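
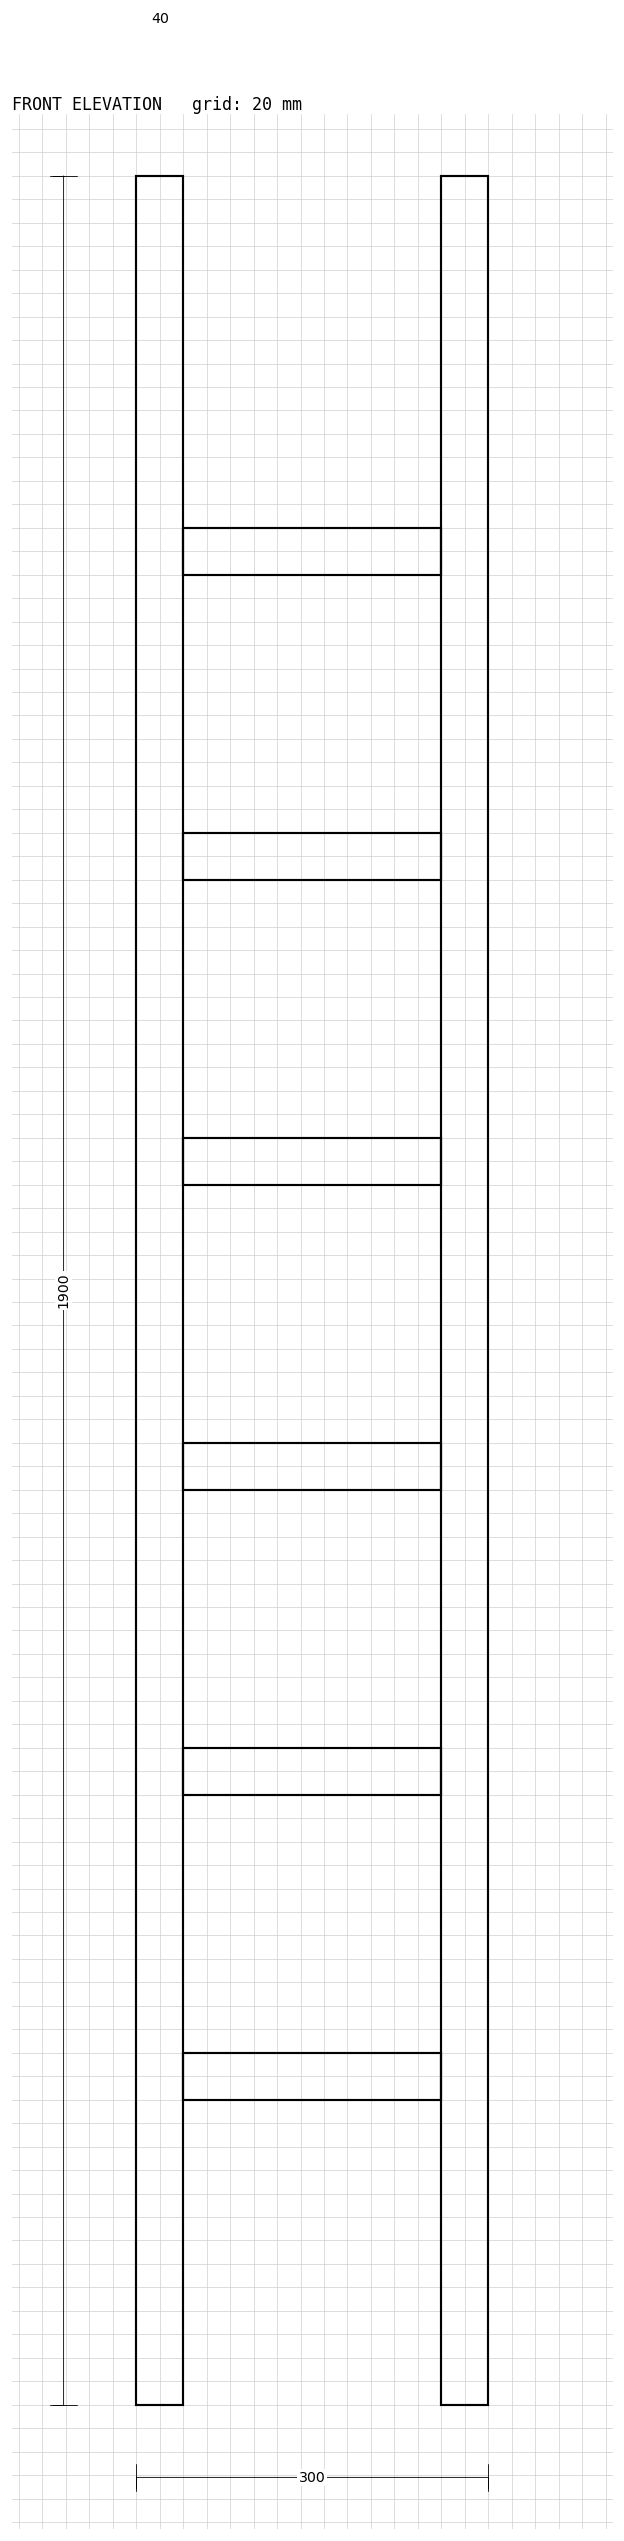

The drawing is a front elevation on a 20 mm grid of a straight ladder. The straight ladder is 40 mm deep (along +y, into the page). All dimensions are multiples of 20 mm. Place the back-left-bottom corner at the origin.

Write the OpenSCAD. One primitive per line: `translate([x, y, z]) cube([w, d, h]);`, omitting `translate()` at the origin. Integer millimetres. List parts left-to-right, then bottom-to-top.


cube([40, 40, 1900]);
translate([40, 0, 260]) cube([220, 40, 40]);
translate([40, 0, 520]) cube([220, 40, 40]);
translate([40, 0, 780]) cube([220, 40, 40]);
translate([40, 0, 1040]) cube([220, 40, 40]);
translate([40, 0, 1300]) cube([220, 40, 40]);
translate([40, 0, 1560]) cube([220, 40, 40]);
translate([260, 0, 0]) cube([40, 40, 1900]);


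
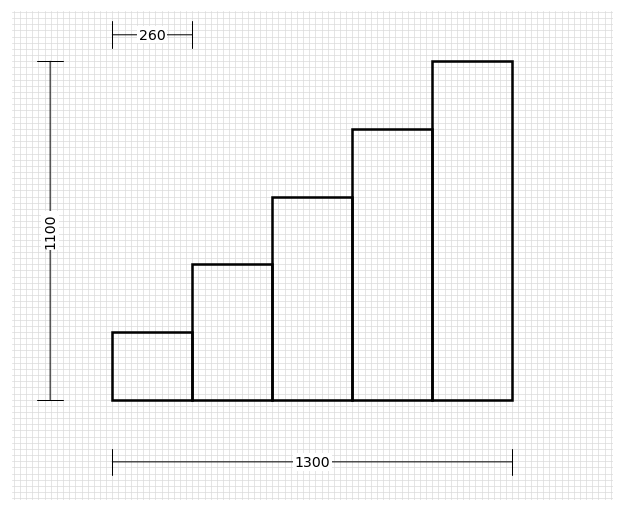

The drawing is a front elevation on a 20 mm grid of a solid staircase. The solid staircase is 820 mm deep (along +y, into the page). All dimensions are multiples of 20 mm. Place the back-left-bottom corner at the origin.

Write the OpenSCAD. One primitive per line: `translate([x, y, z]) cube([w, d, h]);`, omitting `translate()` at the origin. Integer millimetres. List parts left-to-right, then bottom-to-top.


cube([260, 820, 220]);
translate([260, 0, 0]) cube([260, 820, 440]);
translate([520, 0, 0]) cube([260, 820, 660]);
translate([780, 0, 0]) cube([260, 820, 880]);
translate([1040, 0, 0]) cube([260, 820, 1100]);


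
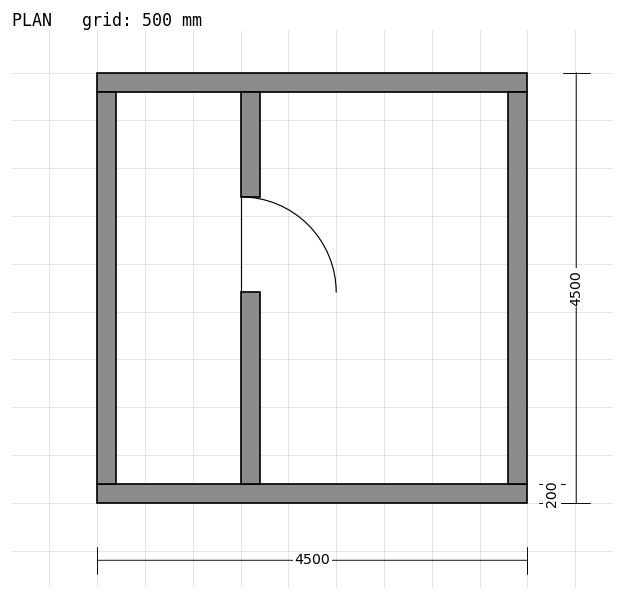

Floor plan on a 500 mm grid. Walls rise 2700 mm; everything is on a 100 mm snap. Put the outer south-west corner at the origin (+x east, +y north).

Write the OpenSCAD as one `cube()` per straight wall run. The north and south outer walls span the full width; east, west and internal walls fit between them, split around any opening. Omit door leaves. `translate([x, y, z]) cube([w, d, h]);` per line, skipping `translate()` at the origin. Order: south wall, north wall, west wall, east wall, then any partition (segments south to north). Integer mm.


cube([4500, 200, 2700]);
translate([0, 4300, 0]) cube([4500, 200, 2700]);
translate([0, 200, 0]) cube([200, 4100, 2700]);
translate([4300, 200, 0]) cube([200, 4100, 2700]);
translate([1500, 200, 0]) cube([200, 2000, 2700]);
translate([1500, 3200, 0]) cube([200, 1100, 2700]);


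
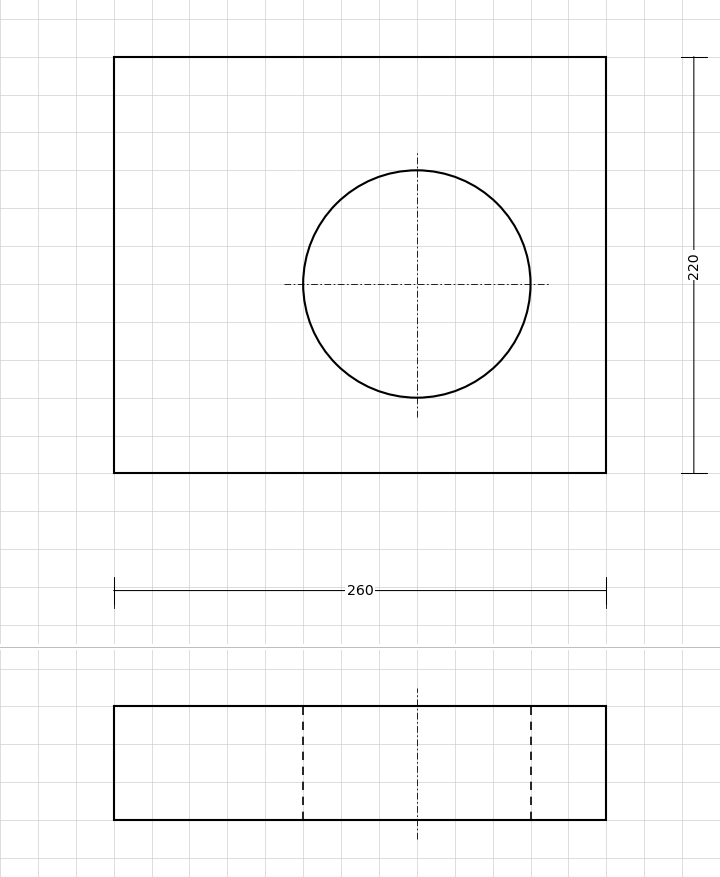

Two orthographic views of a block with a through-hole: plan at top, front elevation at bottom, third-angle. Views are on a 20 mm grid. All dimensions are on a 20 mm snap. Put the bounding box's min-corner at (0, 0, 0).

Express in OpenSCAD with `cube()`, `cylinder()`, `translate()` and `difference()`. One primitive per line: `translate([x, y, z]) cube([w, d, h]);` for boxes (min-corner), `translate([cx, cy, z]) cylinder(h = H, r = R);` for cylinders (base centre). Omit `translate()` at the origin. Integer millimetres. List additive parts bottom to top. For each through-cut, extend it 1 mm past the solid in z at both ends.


difference() {
  cube([260, 220, 60]);
  translate([160, 100, -1]) cylinder(h = 62, r = 60);
}


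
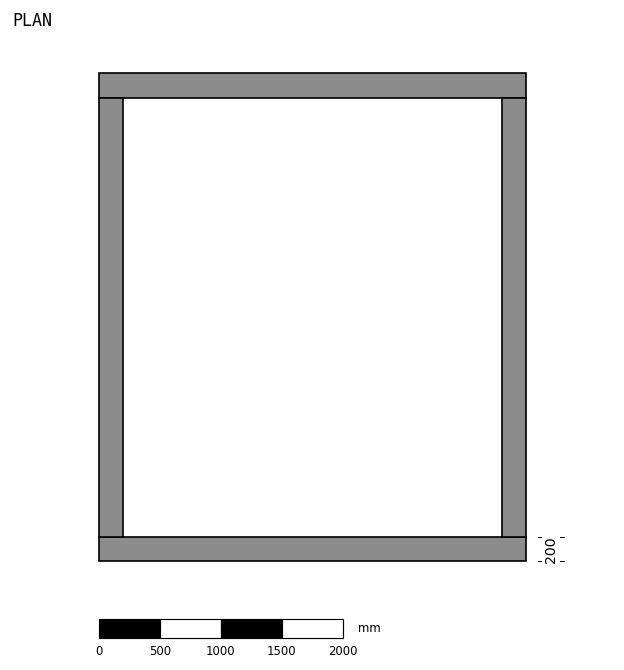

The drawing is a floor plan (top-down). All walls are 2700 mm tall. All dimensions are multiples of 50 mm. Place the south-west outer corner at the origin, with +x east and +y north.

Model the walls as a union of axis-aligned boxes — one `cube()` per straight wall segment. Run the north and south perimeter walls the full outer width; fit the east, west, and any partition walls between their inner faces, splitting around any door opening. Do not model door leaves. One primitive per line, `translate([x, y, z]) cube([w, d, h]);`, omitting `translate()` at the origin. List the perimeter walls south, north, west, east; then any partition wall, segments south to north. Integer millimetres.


cube([3500, 200, 2700]);
translate([0, 3800, 0]) cube([3500, 200, 2700]);
translate([0, 200, 0]) cube([200, 3600, 2700]);
translate([3300, 200, 0]) cube([200, 3600, 2700]);


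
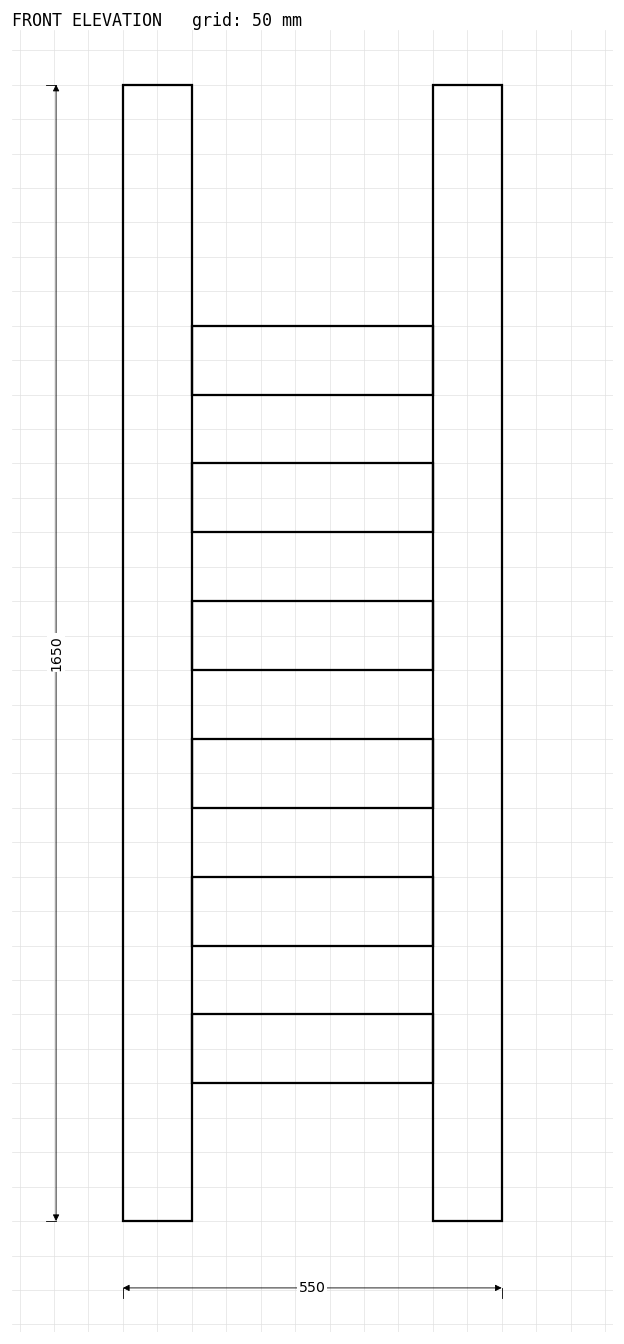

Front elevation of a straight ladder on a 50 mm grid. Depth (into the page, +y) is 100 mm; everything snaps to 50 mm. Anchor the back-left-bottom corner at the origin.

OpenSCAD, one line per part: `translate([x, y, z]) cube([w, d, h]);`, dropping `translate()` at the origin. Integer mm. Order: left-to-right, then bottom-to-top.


cube([100, 100, 1650]);
translate([100, 0, 200]) cube([350, 100, 100]);
translate([100, 0, 400]) cube([350, 100, 100]);
translate([100, 0, 600]) cube([350, 100, 100]);
translate([100, 0, 800]) cube([350, 100, 100]);
translate([100, 0, 1000]) cube([350, 100, 100]);
translate([100, 0, 1200]) cube([350, 100, 100]);
translate([450, 0, 0]) cube([100, 100, 1650]);


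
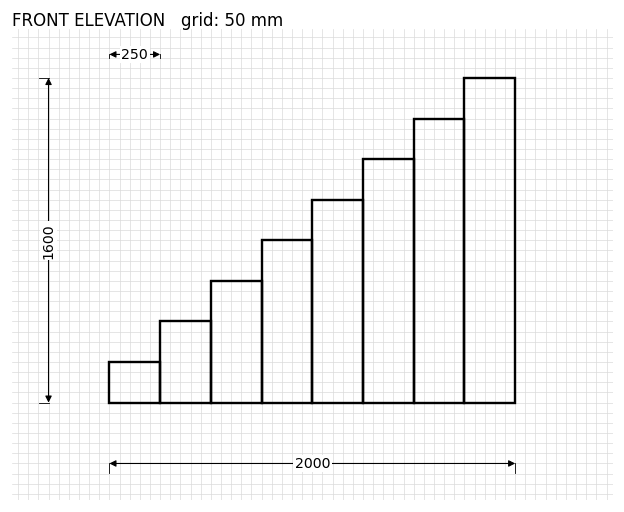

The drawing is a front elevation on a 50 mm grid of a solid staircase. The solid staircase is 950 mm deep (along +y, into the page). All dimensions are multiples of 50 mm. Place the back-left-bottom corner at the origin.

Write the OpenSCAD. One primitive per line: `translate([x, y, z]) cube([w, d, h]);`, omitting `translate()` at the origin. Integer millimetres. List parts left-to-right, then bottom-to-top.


cube([250, 950, 200]);
translate([250, 0, 0]) cube([250, 950, 400]);
translate([500, 0, 0]) cube([250, 950, 600]);
translate([750, 0, 0]) cube([250, 950, 800]);
translate([1000, 0, 0]) cube([250, 950, 1000]);
translate([1250, 0, 0]) cube([250, 950, 1200]);
translate([1500, 0, 0]) cube([250, 950, 1400]);
translate([1750, 0, 0]) cube([250, 950, 1600]);


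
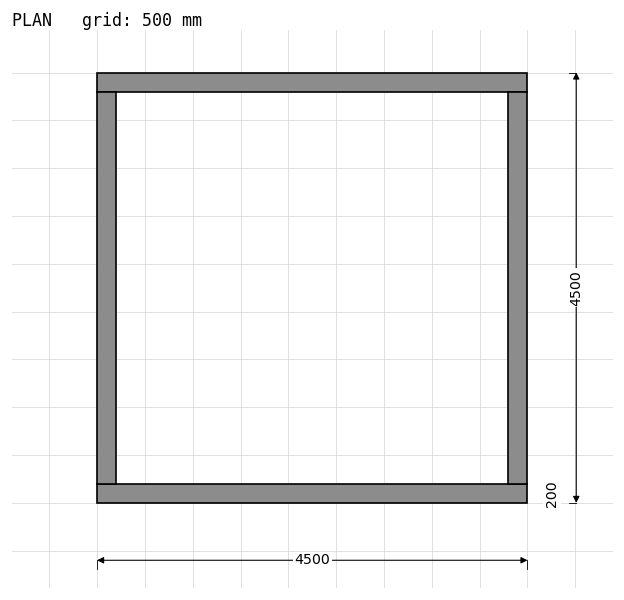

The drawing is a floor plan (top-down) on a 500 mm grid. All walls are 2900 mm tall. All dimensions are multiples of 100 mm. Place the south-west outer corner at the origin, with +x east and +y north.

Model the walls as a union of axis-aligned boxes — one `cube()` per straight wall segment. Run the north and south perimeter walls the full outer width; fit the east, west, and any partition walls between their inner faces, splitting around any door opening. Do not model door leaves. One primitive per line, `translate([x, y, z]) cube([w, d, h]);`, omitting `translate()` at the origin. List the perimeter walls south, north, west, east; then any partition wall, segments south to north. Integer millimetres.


cube([4500, 200, 2900]);
translate([0, 4300, 0]) cube([4500, 200, 2900]);
translate([0, 200, 0]) cube([200, 4100, 2900]);
translate([4300, 200, 0]) cube([200, 4100, 2900]);


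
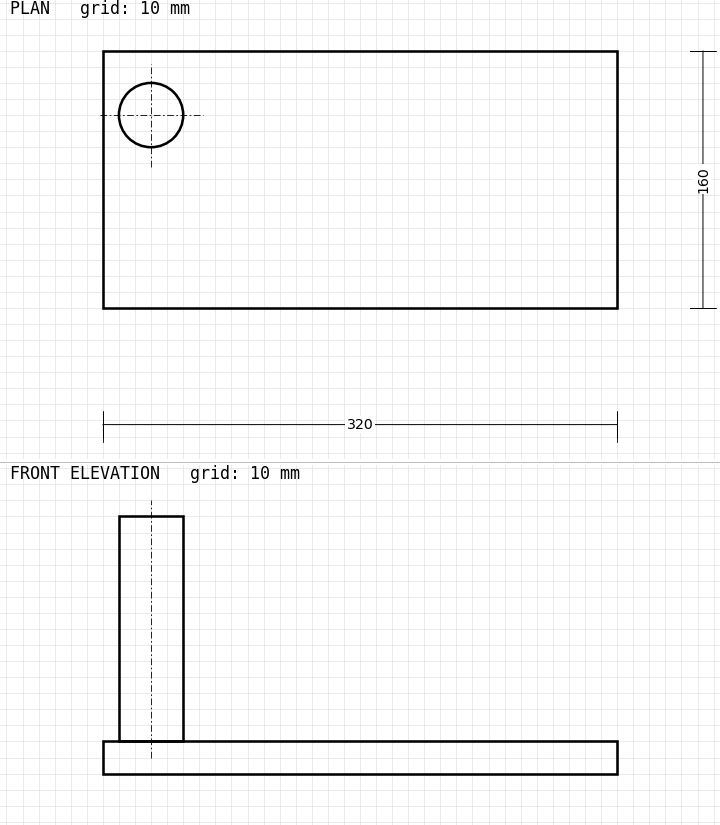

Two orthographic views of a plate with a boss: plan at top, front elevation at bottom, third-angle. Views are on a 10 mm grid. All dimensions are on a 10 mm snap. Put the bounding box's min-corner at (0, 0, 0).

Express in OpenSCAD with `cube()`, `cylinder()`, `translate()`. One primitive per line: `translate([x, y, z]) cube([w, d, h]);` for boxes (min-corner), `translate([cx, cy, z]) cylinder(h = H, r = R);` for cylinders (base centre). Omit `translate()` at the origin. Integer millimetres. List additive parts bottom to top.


cube([320, 160, 20]);
translate([30, 120, 20]) cylinder(h = 140, r = 20);


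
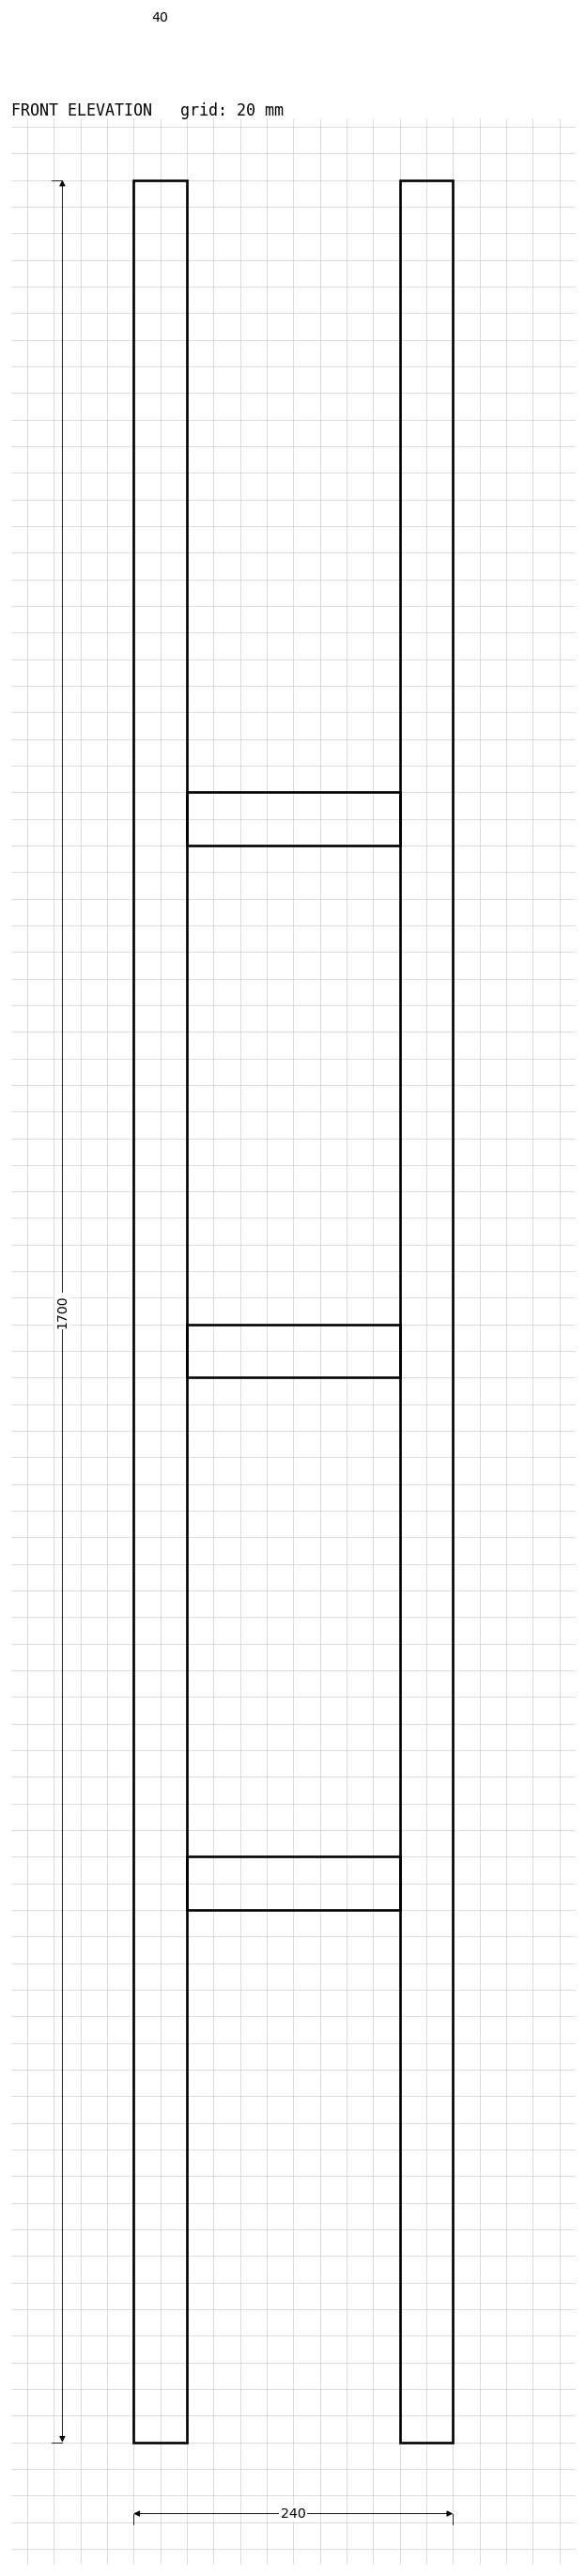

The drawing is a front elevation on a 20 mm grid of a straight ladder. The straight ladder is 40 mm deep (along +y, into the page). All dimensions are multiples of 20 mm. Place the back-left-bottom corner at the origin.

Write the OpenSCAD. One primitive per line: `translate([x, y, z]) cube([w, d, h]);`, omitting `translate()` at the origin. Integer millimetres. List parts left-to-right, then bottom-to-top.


cube([40, 40, 1700]);
translate([40, 0, 400]) cube([160, 40, 40]);
translate([40, 0, 800]) cube([160, 40, 40]);
translate([40, 0, 1200]) cube([160, 40, 40]);
translate([200, 0, 0]) cube([40, 40, 1700]);


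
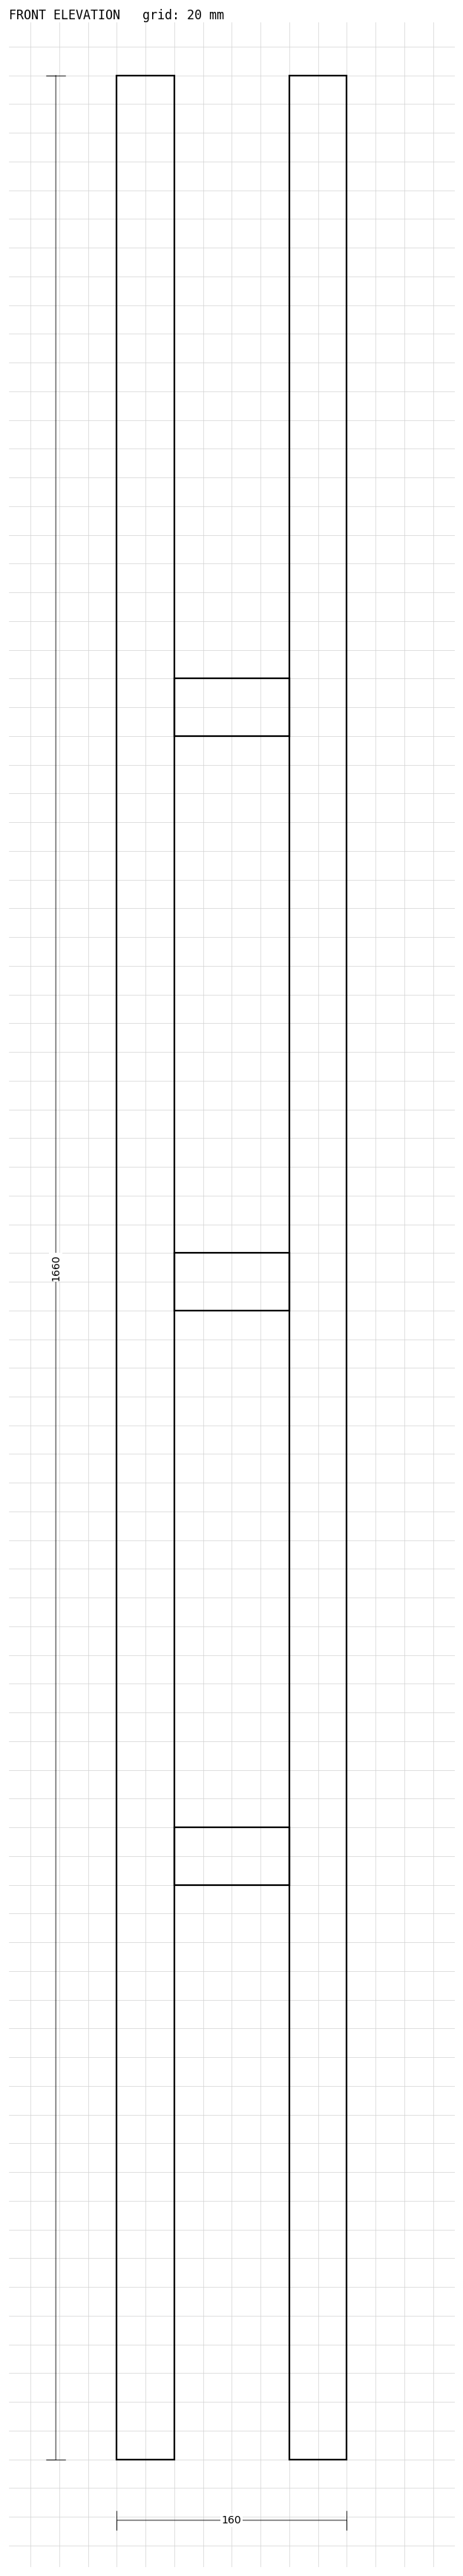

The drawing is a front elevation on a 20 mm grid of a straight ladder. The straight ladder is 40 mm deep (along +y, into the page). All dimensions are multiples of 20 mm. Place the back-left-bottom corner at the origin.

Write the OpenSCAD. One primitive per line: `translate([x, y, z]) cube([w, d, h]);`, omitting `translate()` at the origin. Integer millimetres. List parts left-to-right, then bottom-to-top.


cube([40, 40, 1660]);
translate([40, 0, 400]) cube([80, 40, 40]);
translate([40, 0, 800]) cube([80, 40, 40]);
translate([40, 0, 1200]) cube([80, 40, 40]);
translate([120, 0, 0]) cube([40, 40, 1660]);


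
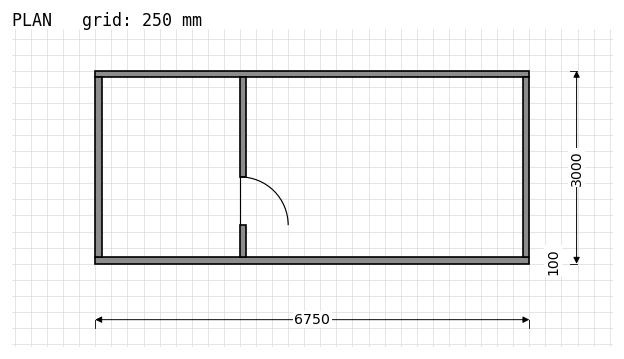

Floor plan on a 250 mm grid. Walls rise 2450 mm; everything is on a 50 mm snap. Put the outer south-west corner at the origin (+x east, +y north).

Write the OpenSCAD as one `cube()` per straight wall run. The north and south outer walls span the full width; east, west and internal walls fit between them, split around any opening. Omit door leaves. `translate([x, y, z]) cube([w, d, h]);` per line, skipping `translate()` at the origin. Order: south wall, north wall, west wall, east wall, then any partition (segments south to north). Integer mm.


cube([6750, 100, 2450]);
translate([0, 2900, 0]) cube([6750, 100, 2450]);
translate([0, 100, 0]) cube([100, 2800, 2450]);
translate([6650, 100, 0]) cube([100, 2800, 2450]);
translate([2250, 100, 0]) cube([100, 500, 2450]);
translate([2250, 1350, 0]) cube([100, 1550, 2450]);


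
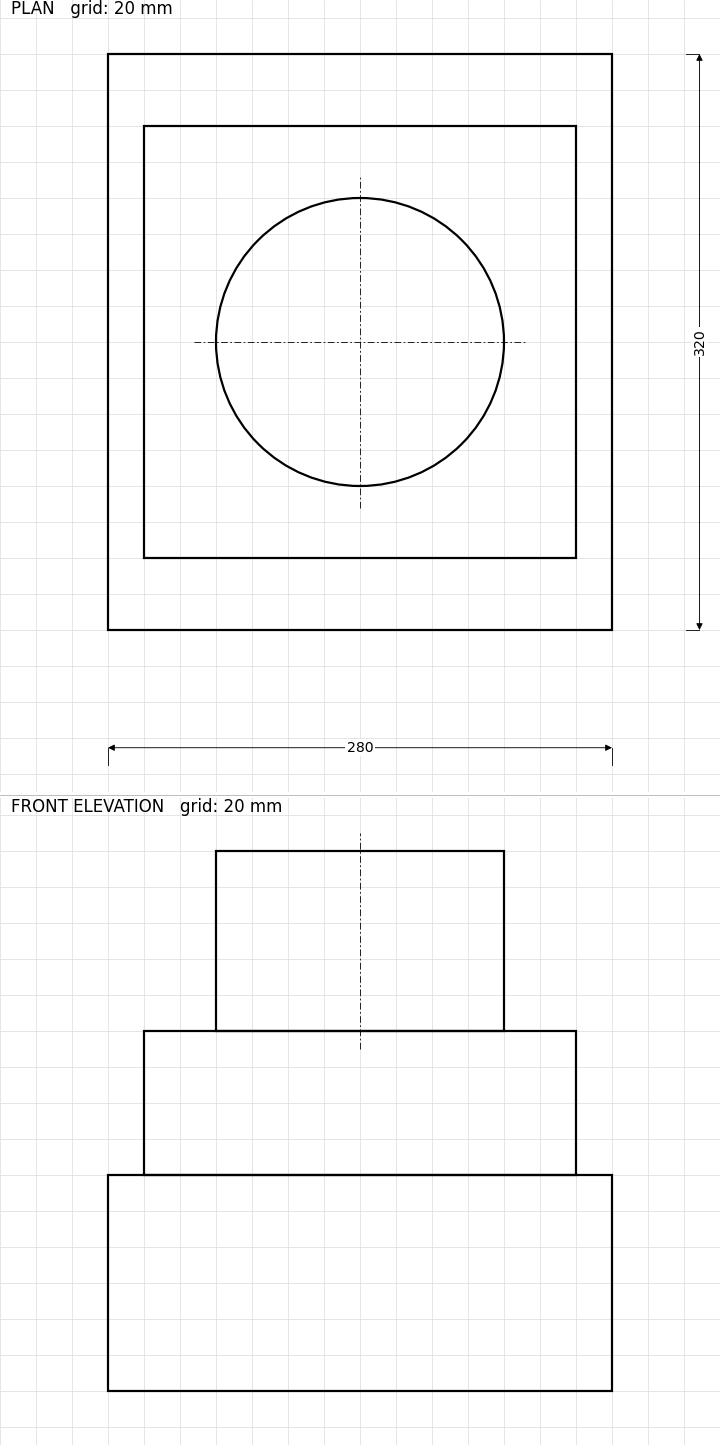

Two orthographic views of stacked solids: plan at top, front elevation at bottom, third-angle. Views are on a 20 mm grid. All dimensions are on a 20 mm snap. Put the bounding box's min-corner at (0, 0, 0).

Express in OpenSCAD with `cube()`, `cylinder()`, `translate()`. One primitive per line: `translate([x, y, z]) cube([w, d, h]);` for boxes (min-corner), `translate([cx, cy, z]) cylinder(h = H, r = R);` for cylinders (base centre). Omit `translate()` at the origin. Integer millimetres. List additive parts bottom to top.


cube([280, 320, 120]);
translate([20, 40, 120]) cube([240, 240, 80]);
translate([140, 160, 200]) cylinder(h = 100, r = 80);


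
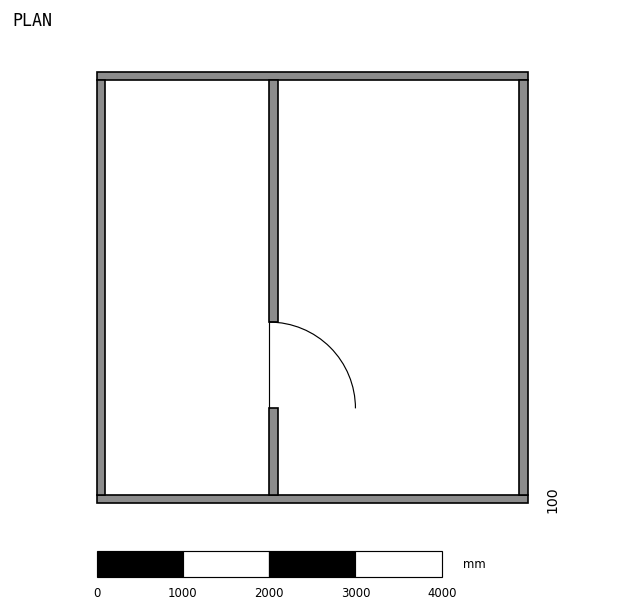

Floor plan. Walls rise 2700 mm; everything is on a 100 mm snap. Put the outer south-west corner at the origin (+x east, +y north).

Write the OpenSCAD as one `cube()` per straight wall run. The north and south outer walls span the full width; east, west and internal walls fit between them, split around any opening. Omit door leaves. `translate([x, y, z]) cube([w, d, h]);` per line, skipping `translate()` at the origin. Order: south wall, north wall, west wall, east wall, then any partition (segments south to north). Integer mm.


cube([5000, 100, 2700]);
translate([0, 4900, 0]) cube([5000, 100, 2700]);
translate([0, 100, 0]) cube([100, 4800, 2700]);
translate([4900, 100, 0]) cube([100, 4800, 2700]);
translate([2000, 100, 0]) cube([100, 1000, 2700]);
translate([2000, 2100, 0]) cube([100, 2800, 2700]);


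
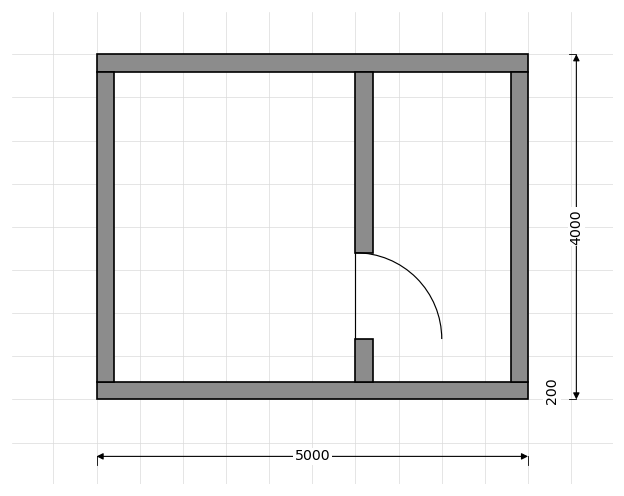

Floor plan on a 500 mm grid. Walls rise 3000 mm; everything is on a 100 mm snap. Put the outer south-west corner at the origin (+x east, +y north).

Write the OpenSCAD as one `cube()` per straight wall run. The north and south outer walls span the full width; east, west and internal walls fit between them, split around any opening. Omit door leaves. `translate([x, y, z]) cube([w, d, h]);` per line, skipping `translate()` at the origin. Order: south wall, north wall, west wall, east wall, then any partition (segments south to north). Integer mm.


cube([5000, 200, 3000]);
translate([0, 3800, 0]) cube([5000, 200, 3000]);
translate([0, 200, 0]) cube([200, 3600, 3000]);
translate([4800, 200, 0]) cube([200, 3600, 3000]);
translate([3000, 200, 0]) cube([200, 500, 3000]);
translate([3000, 1700, 0]) cube([200, 2100, 3000]);


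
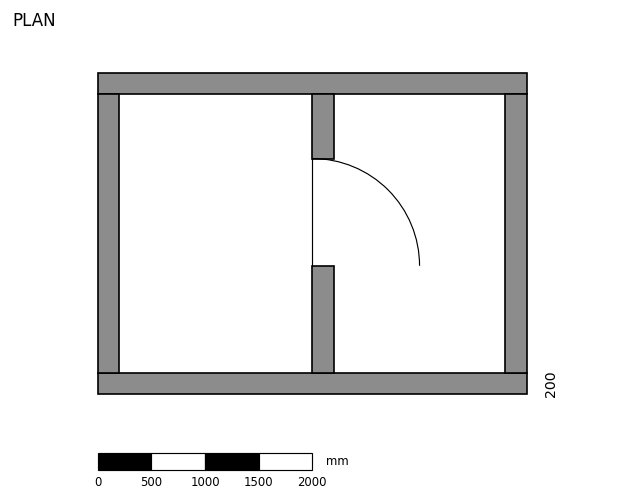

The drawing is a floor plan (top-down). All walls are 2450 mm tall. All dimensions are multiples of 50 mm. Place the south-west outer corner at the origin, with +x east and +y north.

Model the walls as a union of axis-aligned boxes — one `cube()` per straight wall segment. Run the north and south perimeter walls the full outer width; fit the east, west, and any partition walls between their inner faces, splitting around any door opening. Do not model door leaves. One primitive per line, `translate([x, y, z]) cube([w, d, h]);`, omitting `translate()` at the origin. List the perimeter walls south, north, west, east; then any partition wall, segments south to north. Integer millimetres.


cube([4000, 200, 2450]);
translate([0, 2800, 0]) cube([4000, 200, 2450]);
translate([0, 200, 0]) cube([200, 2600, 2450]);
translate([3800, 200, 0]) cube([200, 2600, 2450]);
translate([2000, 200, 0]) cube([200, 1000, 2450]);
translate([2000, 2200, 0]) cube([200, 600, 2450]);


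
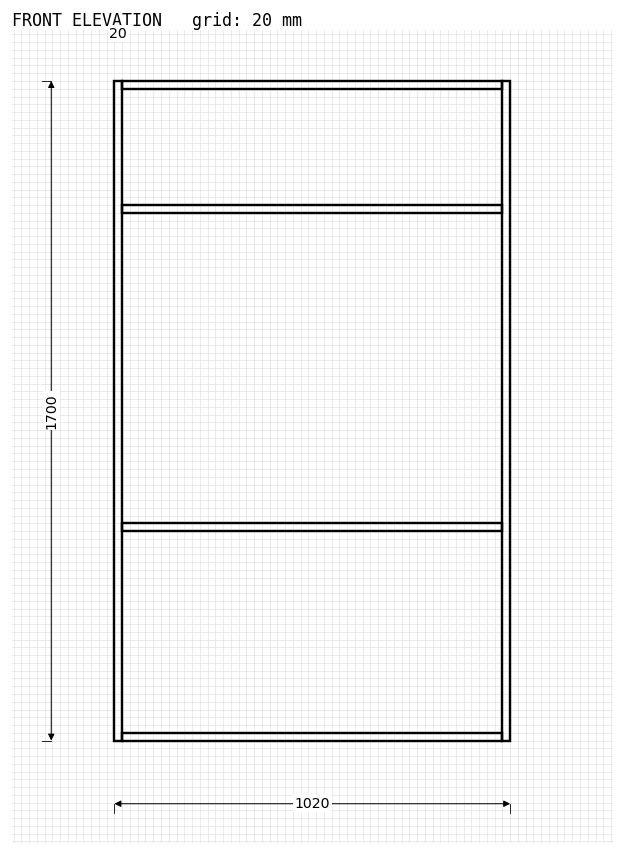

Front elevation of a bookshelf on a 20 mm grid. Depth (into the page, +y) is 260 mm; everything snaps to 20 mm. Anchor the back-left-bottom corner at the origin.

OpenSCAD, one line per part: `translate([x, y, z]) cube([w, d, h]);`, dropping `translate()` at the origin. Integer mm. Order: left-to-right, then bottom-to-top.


cube([20, 260, 1700]);
translate([20, 0, 0]) cube([980, 260, 20]);
translate([20, 0, 540]) cube([980, 260, 20]);
translate([20, 0, 1360]) cube([980, 260, 20]);
translate([20, 0, 1680]) cube([980, 260, 20]);
translate([1000, 0, 0]) cube([20, 260, 1700]);


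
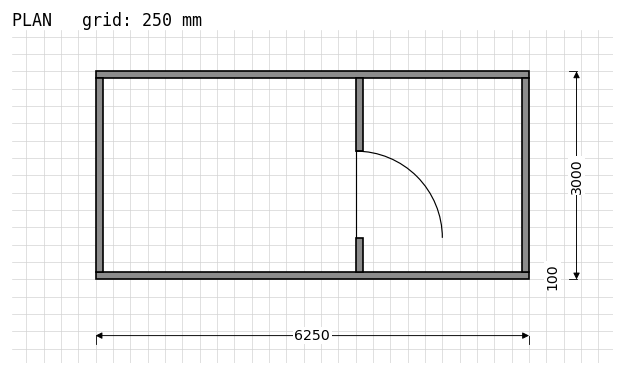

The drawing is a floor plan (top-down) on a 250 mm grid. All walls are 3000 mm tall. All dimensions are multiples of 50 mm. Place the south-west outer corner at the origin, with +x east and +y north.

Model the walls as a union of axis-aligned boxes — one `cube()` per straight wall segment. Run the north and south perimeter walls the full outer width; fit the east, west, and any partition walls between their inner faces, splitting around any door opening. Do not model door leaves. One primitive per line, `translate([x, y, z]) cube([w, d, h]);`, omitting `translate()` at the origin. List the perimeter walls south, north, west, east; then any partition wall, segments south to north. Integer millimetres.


cube([6250, 100, 3000]);
translate([0, 2900, 0]) cube([6250, 100, 3000]);
translate([0, 100, 0]) cube([100, 2800, 3000]);
translate([6150, 100, 0]) cube([100, 2800, 3000]);
translate([3750, 100, 0]) cube([100, 500, 3000]);
translate([3750, 1850, 0]) cube([100, 1050, 3000]);


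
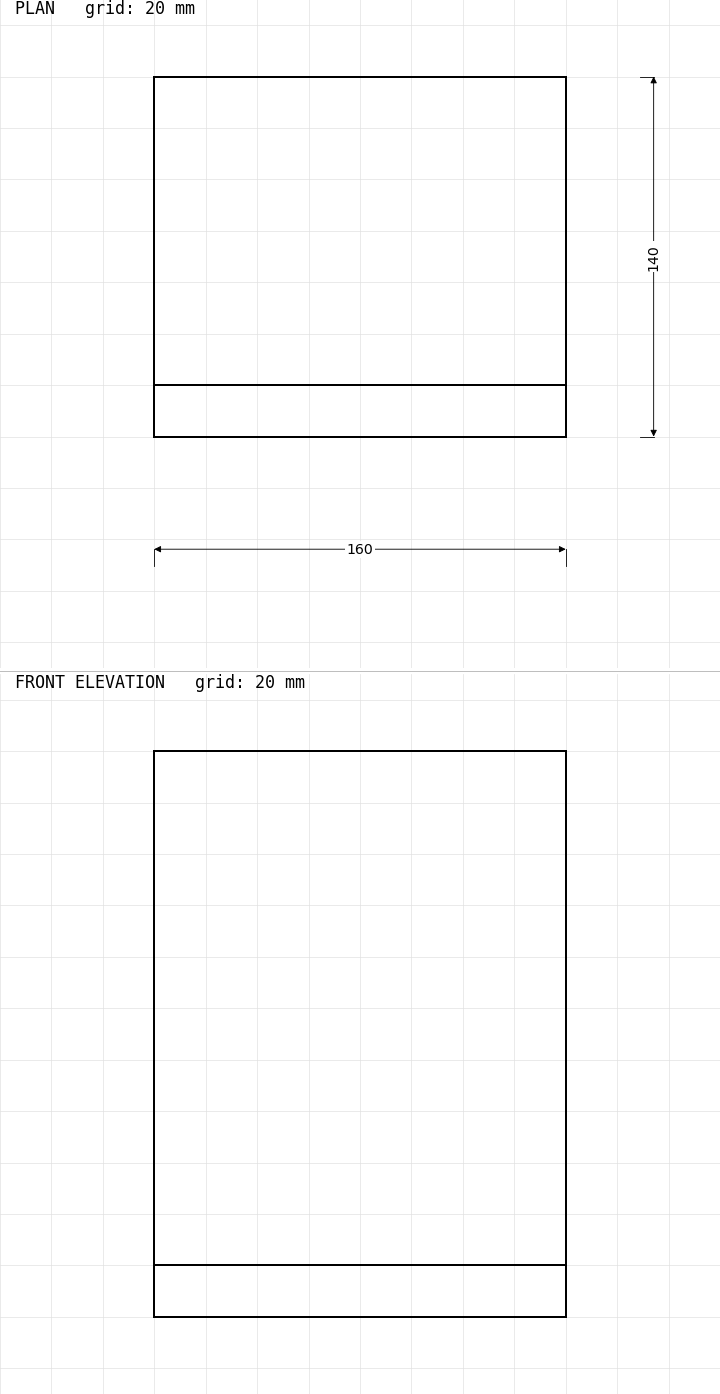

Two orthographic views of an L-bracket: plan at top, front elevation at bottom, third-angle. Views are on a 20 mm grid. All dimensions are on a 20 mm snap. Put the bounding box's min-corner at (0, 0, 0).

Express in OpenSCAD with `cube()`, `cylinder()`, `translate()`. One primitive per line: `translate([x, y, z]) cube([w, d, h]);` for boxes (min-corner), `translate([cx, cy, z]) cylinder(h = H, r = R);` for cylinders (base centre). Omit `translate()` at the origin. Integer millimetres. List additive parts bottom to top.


cube([160, 140, 20]);
translate([0, 0, 20]) cube([160, 20, 200]);


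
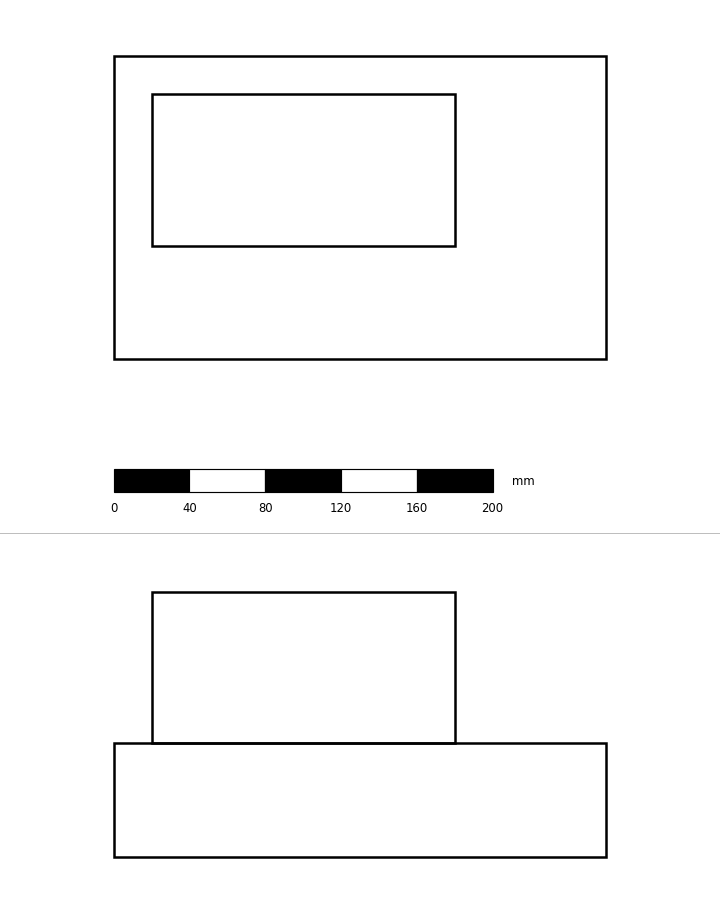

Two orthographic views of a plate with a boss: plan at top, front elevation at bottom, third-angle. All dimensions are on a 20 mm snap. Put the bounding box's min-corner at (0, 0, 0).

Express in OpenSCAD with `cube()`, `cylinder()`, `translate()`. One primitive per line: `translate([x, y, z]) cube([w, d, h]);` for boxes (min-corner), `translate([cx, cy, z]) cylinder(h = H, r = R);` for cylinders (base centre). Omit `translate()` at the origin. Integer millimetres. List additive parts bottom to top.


cube([260, 160, 60]);
translate([20, 60, 60]) cube([160, 80, 80]);


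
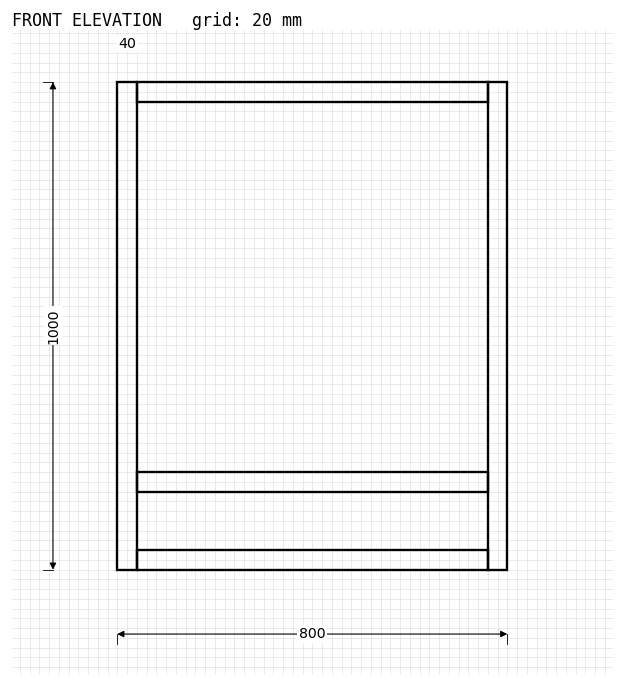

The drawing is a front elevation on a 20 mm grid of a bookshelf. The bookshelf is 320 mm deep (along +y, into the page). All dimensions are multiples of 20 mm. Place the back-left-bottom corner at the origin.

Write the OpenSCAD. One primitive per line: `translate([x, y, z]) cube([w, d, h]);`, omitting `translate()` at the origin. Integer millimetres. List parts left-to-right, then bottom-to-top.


cube([40, 320, 1000]);
translate([40, 0, 0]) cube([720, 320, 40]);
translate([40, 0, 160]) cube([720, 320, 40]);
translate([40, 0, 960]) cube([720, 320, 40]);
translate([760, 0, 0]) cube([40, 320, 1000]);


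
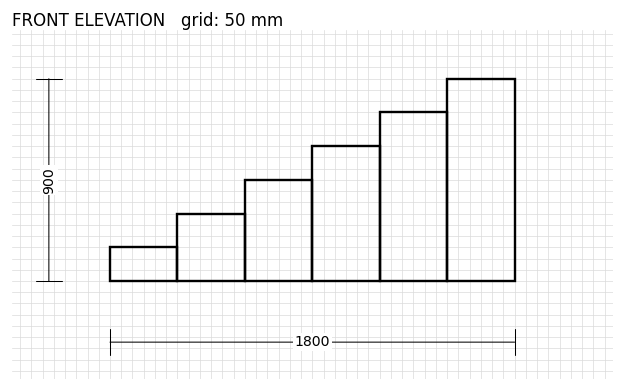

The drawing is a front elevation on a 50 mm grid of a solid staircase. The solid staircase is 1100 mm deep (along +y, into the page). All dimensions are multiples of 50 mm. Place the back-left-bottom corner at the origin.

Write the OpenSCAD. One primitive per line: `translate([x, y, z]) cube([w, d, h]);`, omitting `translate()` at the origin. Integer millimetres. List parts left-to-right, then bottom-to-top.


cube([300, 1100, 150]);
translate([300, 0, 0]) cube([300, 1100, 300]);
translate([600, 0, 0]) cube([300, 1100, 450]);
translate([900, 0, 0]) cube([300, 1100, 600]);
translate([1200, 0, 0]) cube([300, 1100, 750]);
translate([1500, 0, 0]) cube([300, 1100, 900]);


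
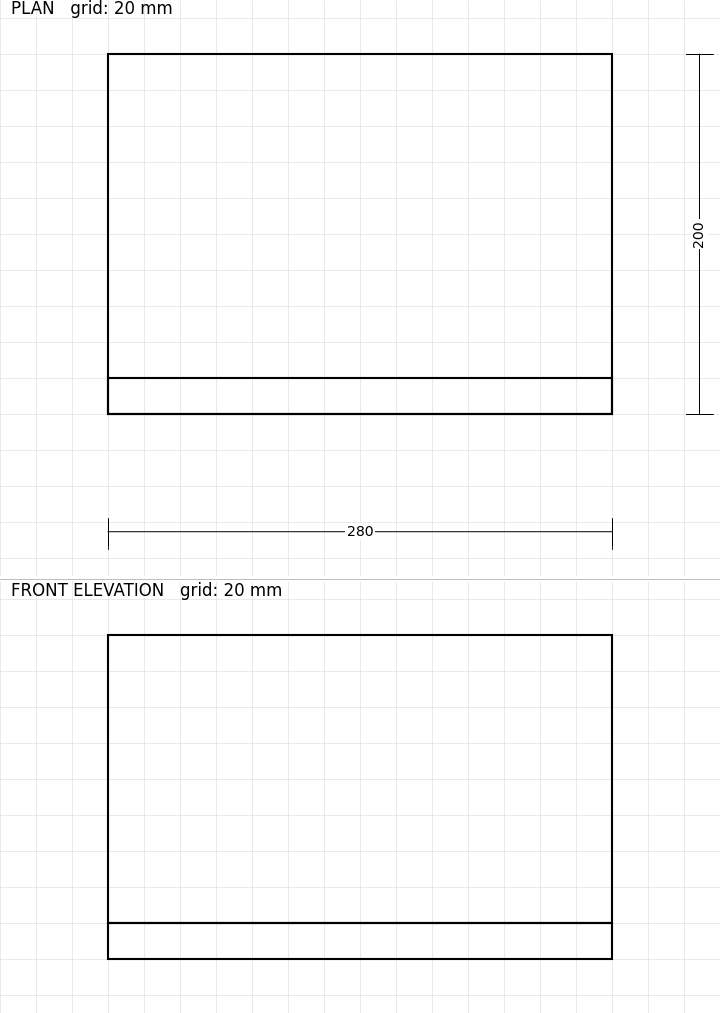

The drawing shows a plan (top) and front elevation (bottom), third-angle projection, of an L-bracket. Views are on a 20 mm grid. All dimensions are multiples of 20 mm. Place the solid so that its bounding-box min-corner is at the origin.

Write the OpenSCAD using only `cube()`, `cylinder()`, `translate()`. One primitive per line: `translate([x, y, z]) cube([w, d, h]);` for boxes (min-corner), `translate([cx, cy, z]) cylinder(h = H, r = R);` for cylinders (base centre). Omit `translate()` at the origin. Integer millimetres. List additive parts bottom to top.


cube([280, 200, 20]);
translate([0, 0, 20]) cube([280, 20, 160]);


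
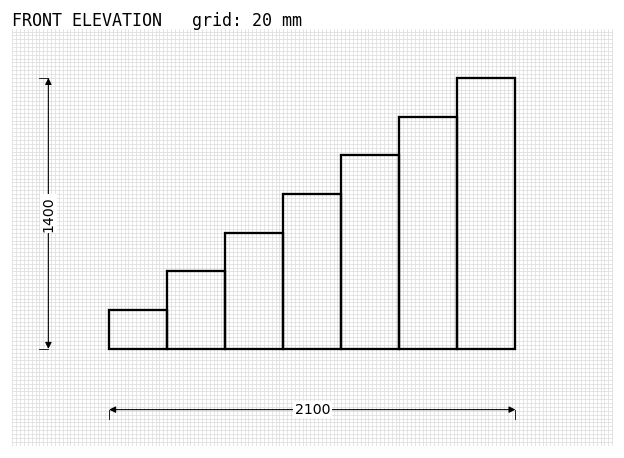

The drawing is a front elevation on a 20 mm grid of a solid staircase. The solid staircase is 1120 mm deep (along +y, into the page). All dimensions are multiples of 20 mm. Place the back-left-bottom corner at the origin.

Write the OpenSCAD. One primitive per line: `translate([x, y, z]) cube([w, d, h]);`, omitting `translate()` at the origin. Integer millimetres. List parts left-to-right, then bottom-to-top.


cube([300, 1120, 200]);
translate([300, 0, 0]) cube([300, 1120, 400]);
translate([600, 0, 0]) cube([300, 1120, 600]);
translate([900, 0, 0]) cube([300, 1120, 800]);
translate([1200, 0, 0]) cube([300, 1120, 1000]);
translate([1500, 0, 0]) cube([300, 1120, 1200]);
translate([1800, 0, 0]) cube([300, 1120, 1400]);


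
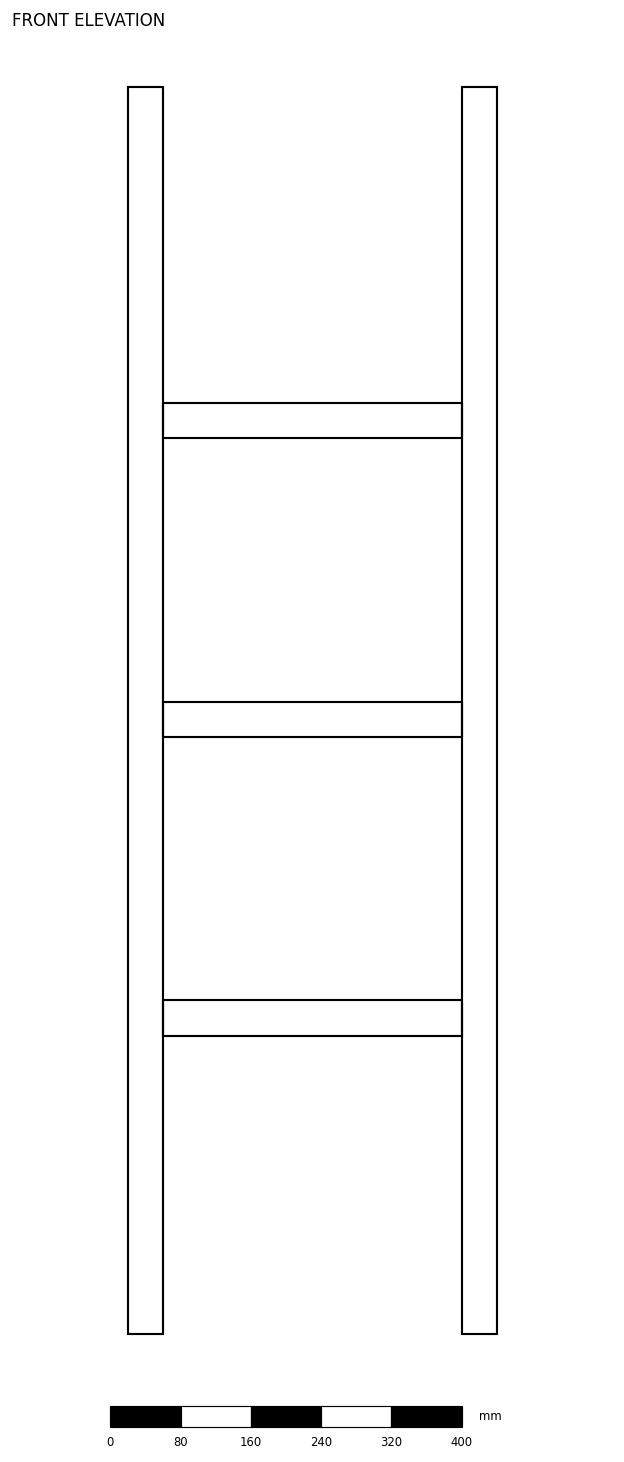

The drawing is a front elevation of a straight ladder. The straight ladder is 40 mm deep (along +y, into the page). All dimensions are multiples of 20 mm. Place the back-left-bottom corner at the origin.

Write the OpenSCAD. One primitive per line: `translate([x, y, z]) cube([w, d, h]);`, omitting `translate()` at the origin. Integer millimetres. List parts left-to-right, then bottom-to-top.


cube([40, 40, 1420]);
translate([40, 0, 340]) cube([340, 40, 40]);
translate([40, 0, 680]) cube([340, 40, 40]);
translate([40, 0, 1020]) cube([340, 40, 40]);
translate([380, 0, 0]) cube([40, 40, 1420]);


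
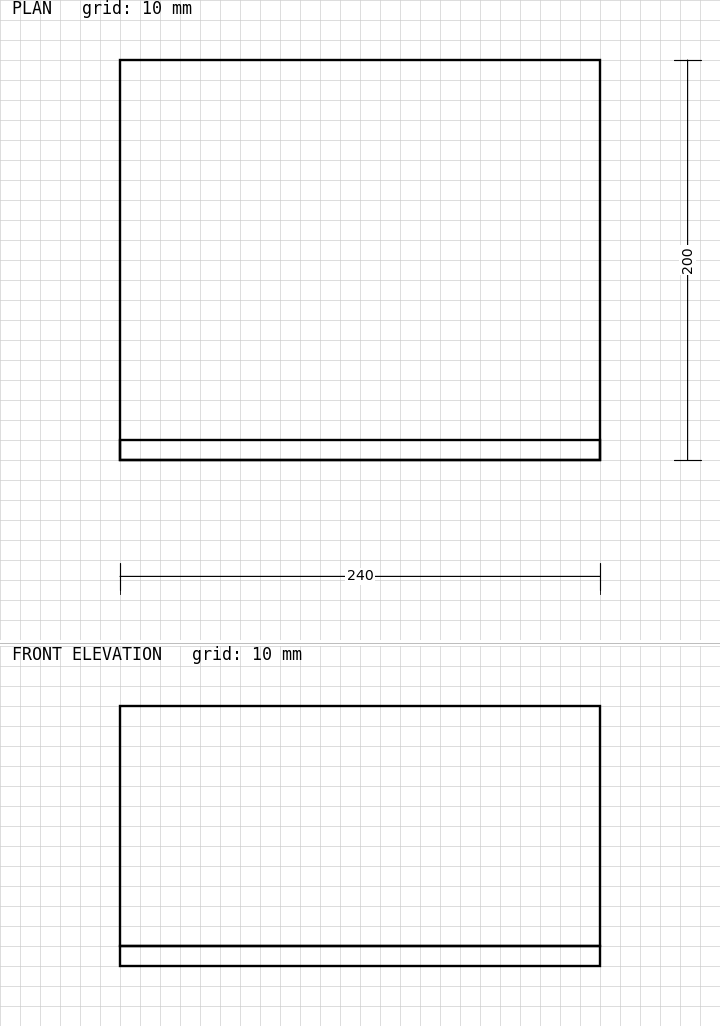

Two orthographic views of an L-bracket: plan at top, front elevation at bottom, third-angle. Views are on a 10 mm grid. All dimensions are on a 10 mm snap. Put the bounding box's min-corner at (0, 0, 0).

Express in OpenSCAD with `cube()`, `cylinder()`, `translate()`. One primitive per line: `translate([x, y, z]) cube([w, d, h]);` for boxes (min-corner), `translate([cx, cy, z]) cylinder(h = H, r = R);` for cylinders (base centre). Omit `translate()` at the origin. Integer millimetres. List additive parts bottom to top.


cube([240, 200, 10]);
translate([0, 0, 10]) cube([240, 10, 120]);


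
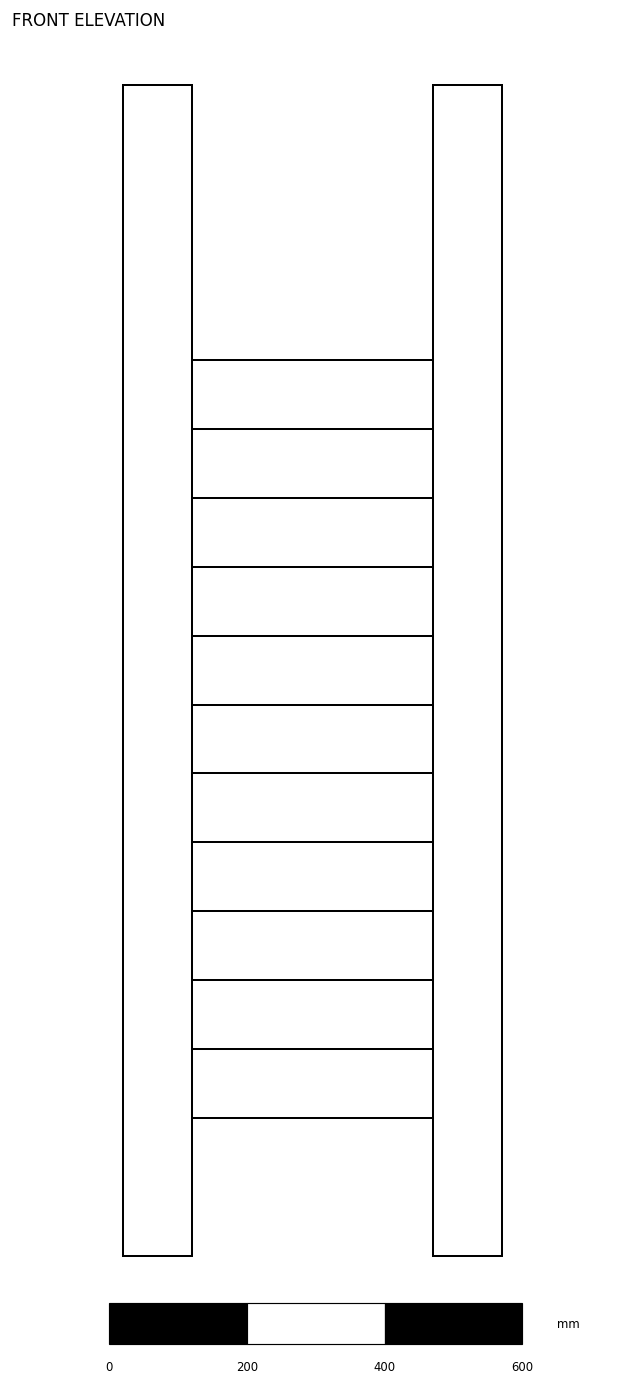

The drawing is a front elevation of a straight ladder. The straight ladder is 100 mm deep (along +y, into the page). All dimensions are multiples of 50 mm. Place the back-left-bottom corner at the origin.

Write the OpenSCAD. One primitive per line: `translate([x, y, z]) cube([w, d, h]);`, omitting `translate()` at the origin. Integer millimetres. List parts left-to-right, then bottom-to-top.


cube([100, 100, 1700]);
translate([100, 0, 200]) cube([350, 100, 100]);
translate([100, 0, 400]) cube([350, 100, 100]);
translate([100, 0, 600]) cube([350, 100, 100]);
translate([100, 0, 800]) cube([350, 100, 100]);
translate([100, 0, 1000]) cube([350, 100, 100]);
translate([100, 0, 1200]) cube([350, 100, 100]);
translate([450, 0, 0]) cube([100, 100, 1700]);


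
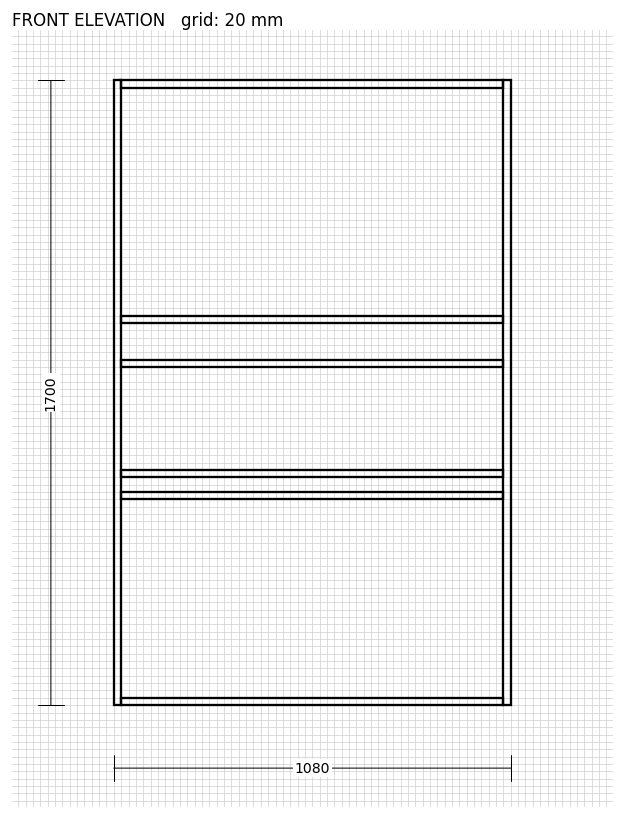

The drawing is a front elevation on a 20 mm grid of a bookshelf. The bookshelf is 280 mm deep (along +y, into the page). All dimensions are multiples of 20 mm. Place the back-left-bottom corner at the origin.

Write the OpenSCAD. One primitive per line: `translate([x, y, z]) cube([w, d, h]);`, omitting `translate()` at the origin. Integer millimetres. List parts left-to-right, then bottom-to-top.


cube([20, 280, 1700]);
translate([20, 0, 0]) cube([1040, 280, 20]);
translate([20, 0, 560]) cube([1040, 280, 20]);
translate([20, 0, 620]) cube([1040, 280, 20]);
translate([20, 0, 920]) cube([1040, 280, 20]);
translate([20, 0, 1040]) cube([1040, 280, 20]);
translate([20, 0, 1680]) cube([1040, 280, 20]);
translate([1060, 0, 0]) cube([20, 280, 1700]);


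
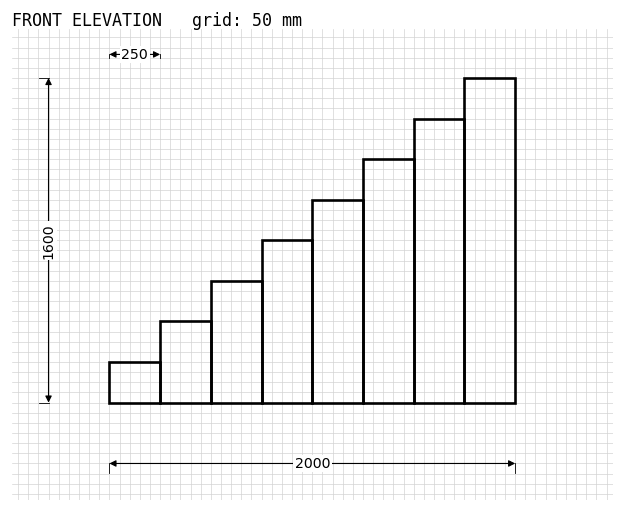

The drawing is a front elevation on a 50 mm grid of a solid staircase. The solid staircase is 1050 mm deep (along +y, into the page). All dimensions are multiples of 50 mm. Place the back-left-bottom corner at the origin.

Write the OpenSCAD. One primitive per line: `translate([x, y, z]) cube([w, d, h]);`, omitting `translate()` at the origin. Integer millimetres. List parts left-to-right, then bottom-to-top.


cube([250, 1050, 200]);
translate([250, 0, 0]) cube([250, 1050, 400]);
translate([500, 0, 0]) cube([250, 1050, 600]);
translate([750, 0, 0]) cube([250, 1050, 800]);
translate([1000, 0, 0]) cube([250, 1050, 1000]);
translate([1250, 0, 0]) cube([250, 1050, 1200]);
translate([1500, 0, 0]) cube([250, 1050, 1400]);
translate([1750, 0, 0]) cube([250, 1050, 1600]);


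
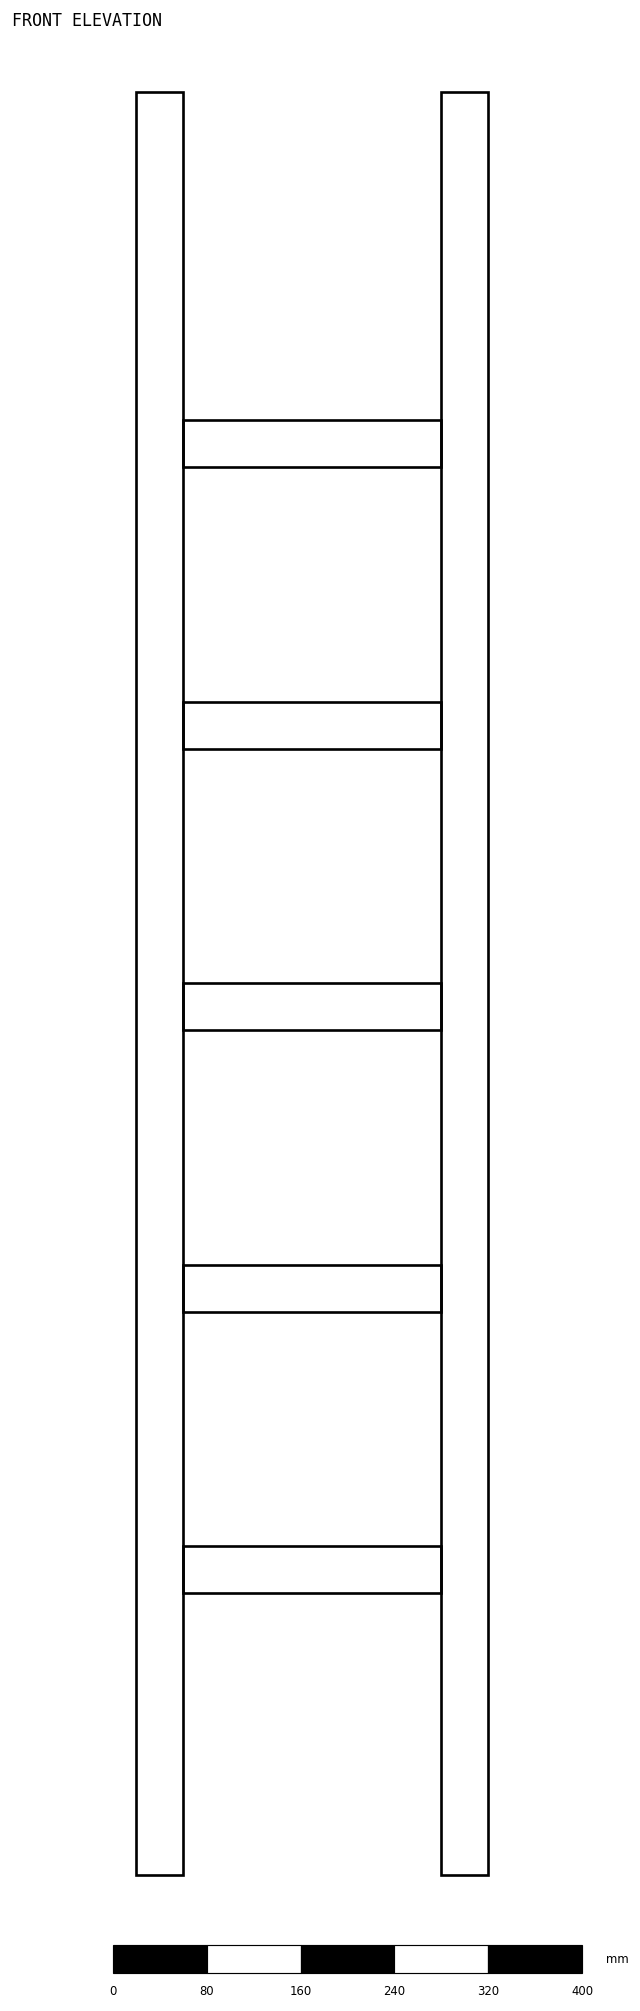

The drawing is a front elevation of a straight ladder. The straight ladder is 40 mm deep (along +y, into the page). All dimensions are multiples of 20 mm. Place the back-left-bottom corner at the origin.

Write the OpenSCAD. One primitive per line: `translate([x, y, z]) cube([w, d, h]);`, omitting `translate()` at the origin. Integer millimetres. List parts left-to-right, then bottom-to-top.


cube([40, 40, 1520]);
translate([40, 0, 240]) cube([220, 40, 40]);
translate([40, 0, 480]) cube([220, 40, 40]);
translate([40, 0, 720]) cube([220, 40, 40]);
translate([40, 0, 960]) cube([220, 40, 40]);
translate([40, 0, 1200]) cube([220, 40, 40]);
translate([260, 0, 0]) cube([40, 40, 1520]);


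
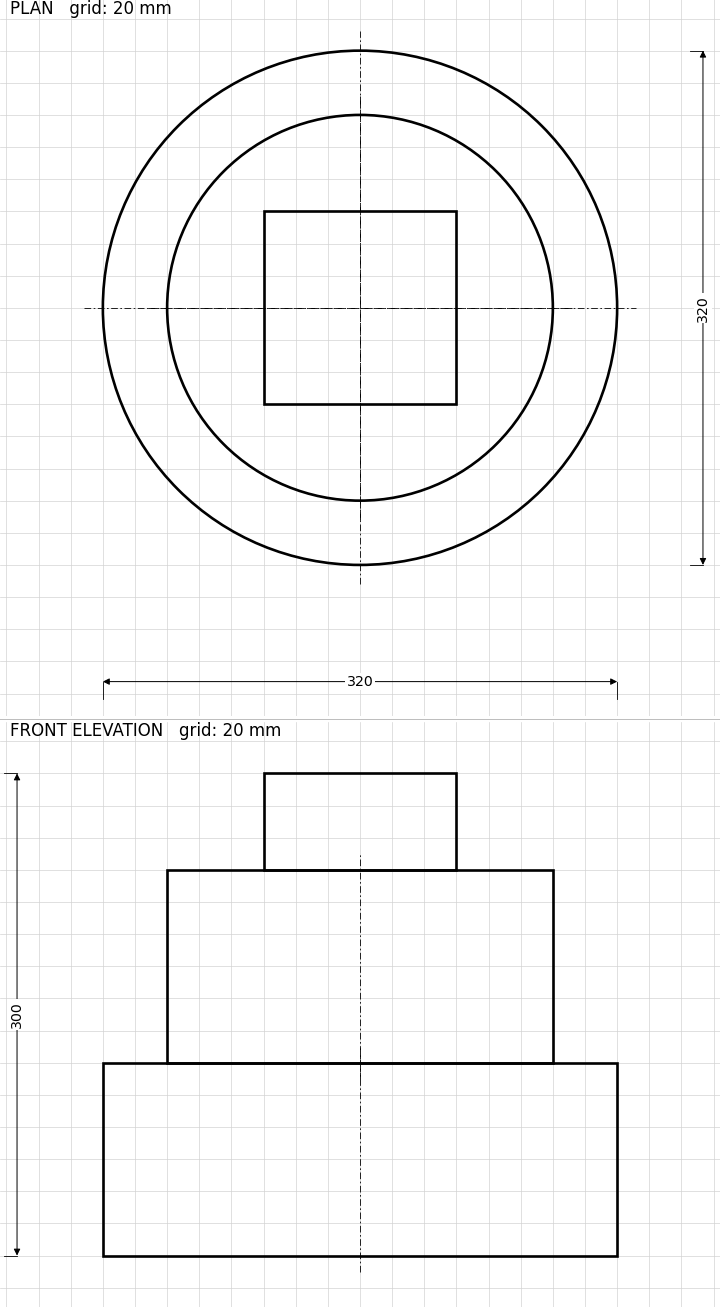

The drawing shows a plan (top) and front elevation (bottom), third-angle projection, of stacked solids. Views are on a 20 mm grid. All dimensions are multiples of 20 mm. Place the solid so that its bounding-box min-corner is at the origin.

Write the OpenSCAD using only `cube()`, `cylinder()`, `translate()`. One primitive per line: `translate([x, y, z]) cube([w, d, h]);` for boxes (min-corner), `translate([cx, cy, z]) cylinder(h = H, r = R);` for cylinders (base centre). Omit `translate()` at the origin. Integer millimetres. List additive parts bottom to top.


translate([160, 160, 0]) cylinder(h = 120, r = 160);
translate([160, 160, 120]) cylinder(h = 120, r = 120);
translate([100, 100, 240]) cube([120, 120, 60]);


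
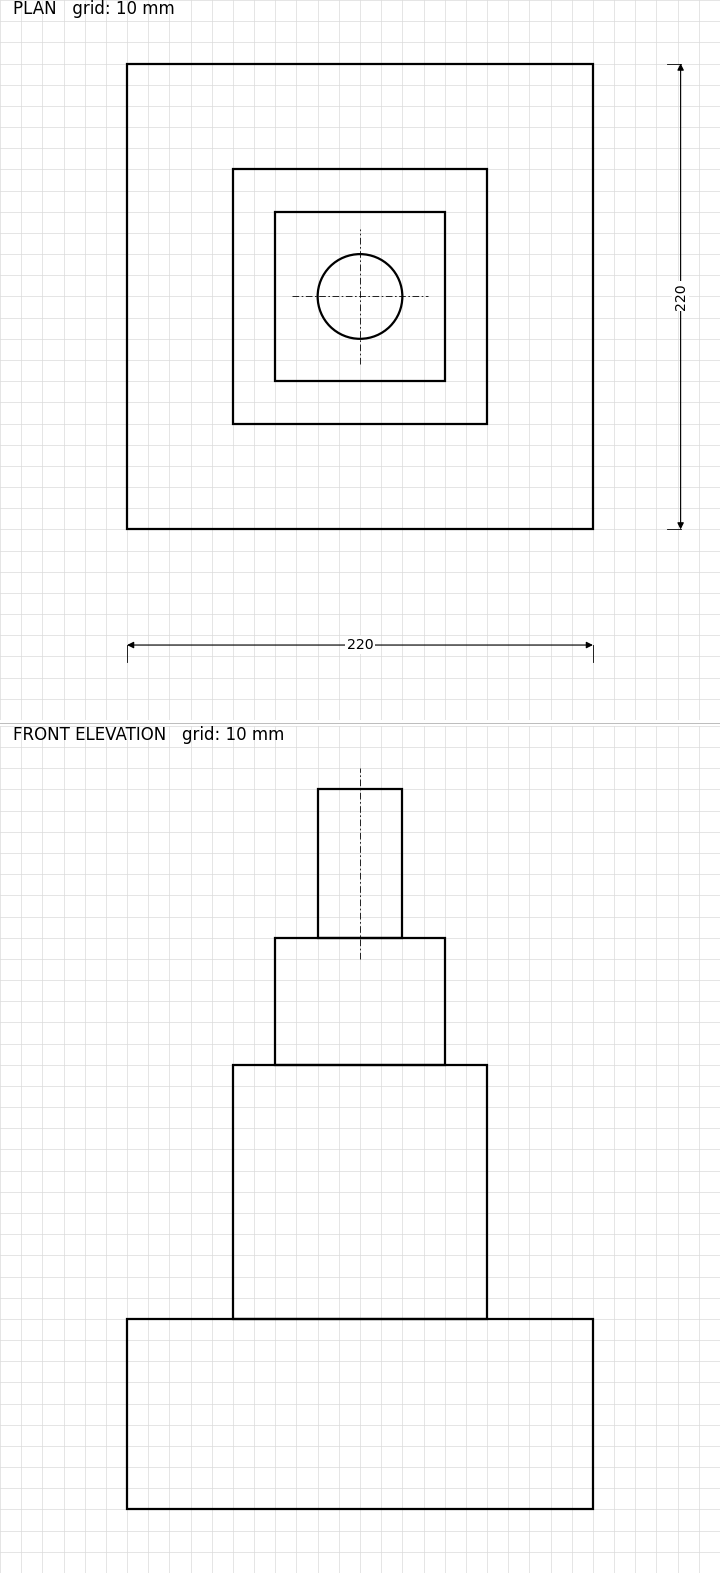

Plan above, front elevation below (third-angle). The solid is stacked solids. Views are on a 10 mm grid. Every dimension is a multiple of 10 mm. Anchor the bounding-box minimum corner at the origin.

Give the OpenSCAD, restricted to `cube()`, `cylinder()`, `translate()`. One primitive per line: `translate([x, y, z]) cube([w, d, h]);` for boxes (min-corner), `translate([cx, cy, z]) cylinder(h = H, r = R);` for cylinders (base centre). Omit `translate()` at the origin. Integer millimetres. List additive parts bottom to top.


cube([220, 220, 90]);
translate([50, 50, 90]) cube([120, 120, 120]);
translate([70, 70, 210]) cube([80, 80, 60]);
translate([110, 110, 270]) cylinder(h = 70, r = 20);


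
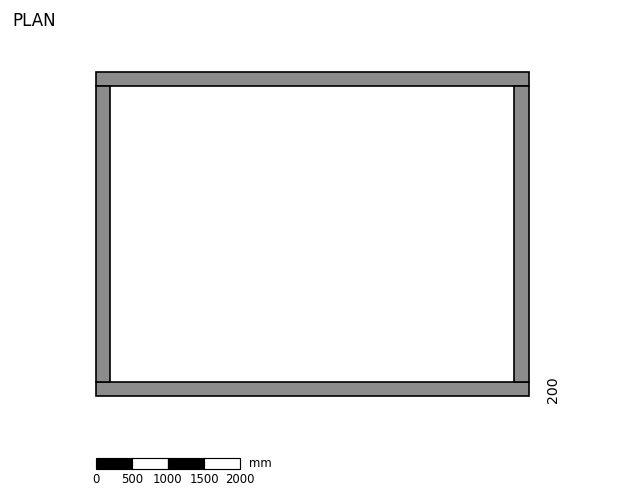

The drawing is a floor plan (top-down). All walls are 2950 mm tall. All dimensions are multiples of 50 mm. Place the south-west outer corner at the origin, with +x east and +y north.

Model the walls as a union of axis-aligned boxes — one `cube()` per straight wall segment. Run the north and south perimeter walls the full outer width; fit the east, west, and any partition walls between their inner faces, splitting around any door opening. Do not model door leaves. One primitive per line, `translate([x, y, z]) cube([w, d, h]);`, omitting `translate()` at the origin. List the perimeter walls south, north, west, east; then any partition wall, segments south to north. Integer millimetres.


cube([6000, 200, 2950]);
translate([0, 4300, 0]) cube([6000, 200, 2950]);
translate([0, 200, 0]) cube([200, 4100, 2950]);
translate([5800, 200, 0]) cube([200, 4100, 2950]);


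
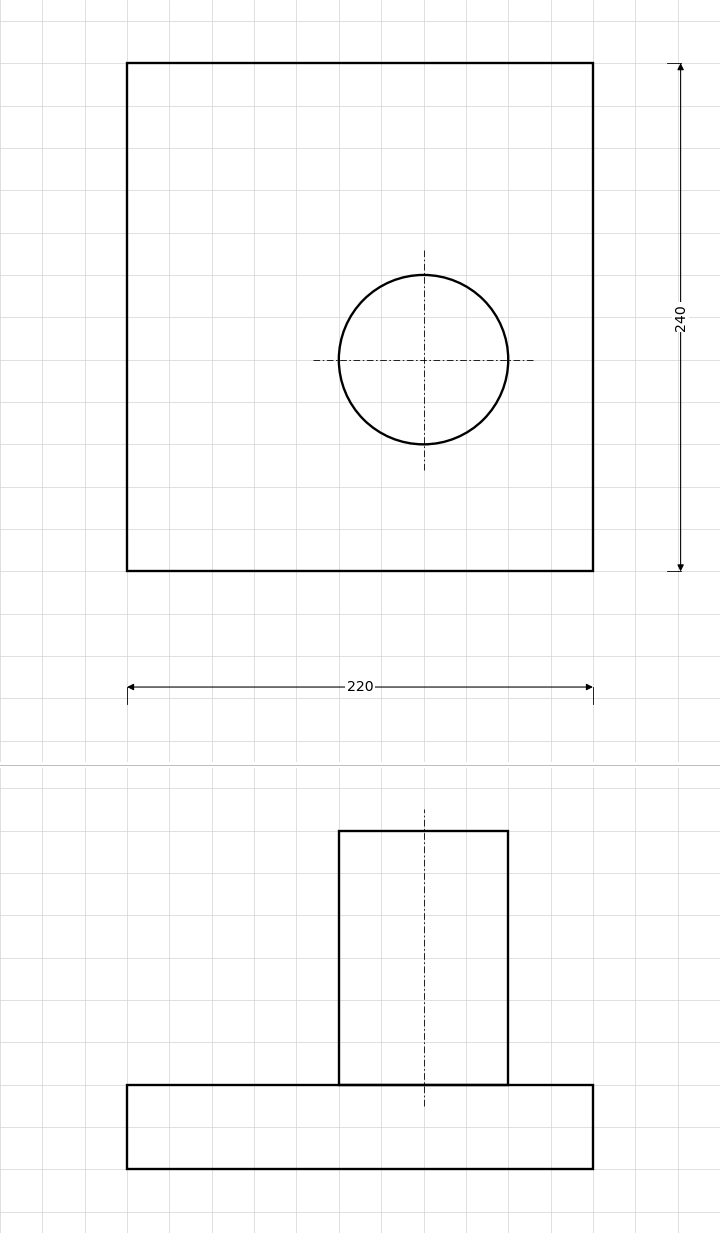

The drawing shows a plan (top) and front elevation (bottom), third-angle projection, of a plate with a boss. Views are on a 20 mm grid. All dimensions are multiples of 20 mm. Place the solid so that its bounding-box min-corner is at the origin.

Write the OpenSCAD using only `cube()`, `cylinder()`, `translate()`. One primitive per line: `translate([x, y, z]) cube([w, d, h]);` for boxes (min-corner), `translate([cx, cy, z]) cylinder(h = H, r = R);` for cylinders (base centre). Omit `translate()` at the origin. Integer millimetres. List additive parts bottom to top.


cube([220, 240, 40]);
translate([140, 100, 40]) cylinder(h = 120, r = 40);
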